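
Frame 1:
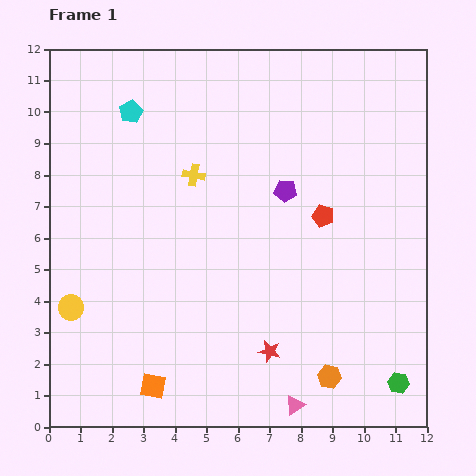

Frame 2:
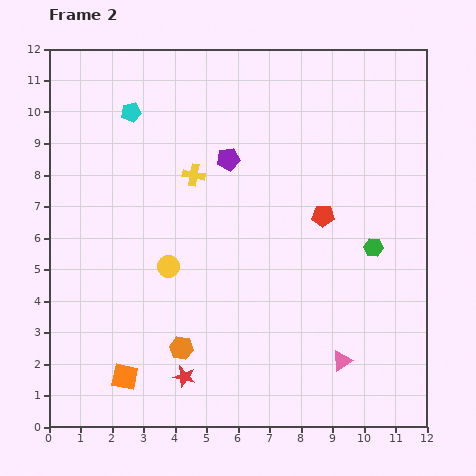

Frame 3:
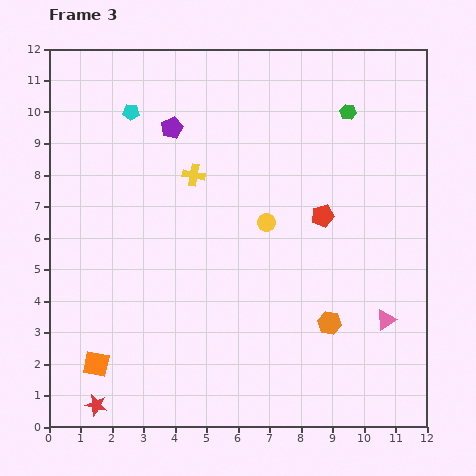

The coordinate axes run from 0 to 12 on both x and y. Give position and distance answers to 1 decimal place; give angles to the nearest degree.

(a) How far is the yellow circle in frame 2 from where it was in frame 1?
3.4

The yellow circle moved from (0.7, 3.8) to (3.8, 5.1), a distance of √(3.1² + 1.3²) ≈ 3.4.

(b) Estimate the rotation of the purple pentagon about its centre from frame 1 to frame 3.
31° counter-clockwise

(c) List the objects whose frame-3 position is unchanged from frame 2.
the yellow cross, the red pentagon, the cyan pentagon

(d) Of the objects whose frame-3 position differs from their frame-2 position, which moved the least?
the orange square

(moved 1.0)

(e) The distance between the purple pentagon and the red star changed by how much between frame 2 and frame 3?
+2.1

Distance in frame 2: 7.0. Distance in frame 3: 9.1.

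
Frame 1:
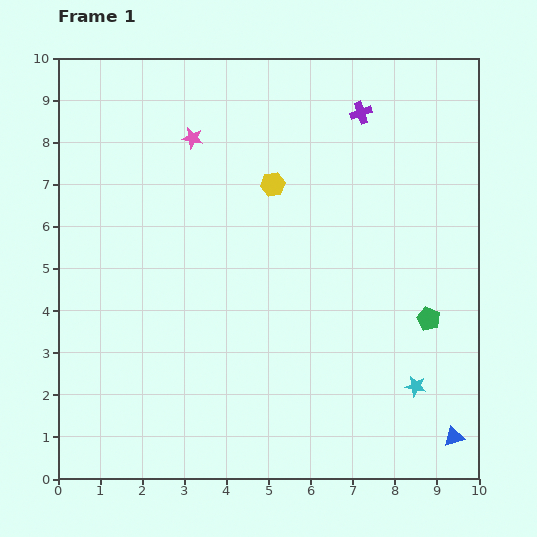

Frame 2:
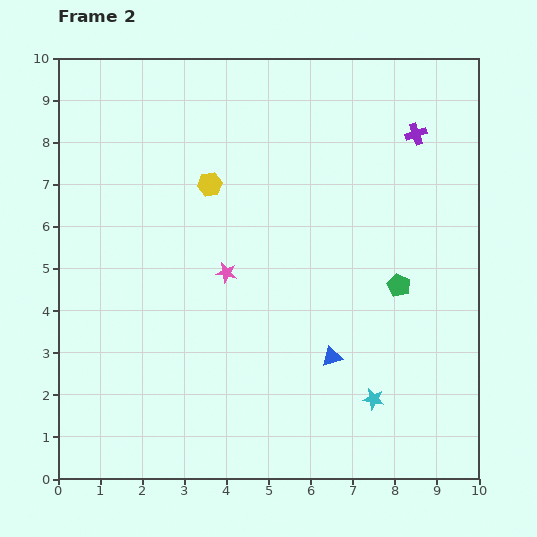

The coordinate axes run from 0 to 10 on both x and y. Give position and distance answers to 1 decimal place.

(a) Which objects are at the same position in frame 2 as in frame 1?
none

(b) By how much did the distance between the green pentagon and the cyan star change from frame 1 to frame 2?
+1.2

Distance in frame 1: 1.6. Distance in frame 2: 2.8.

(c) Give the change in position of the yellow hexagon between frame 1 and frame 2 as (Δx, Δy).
(-1.5, 0.0)

The yellow hexagon was at (5.1, 7.0) in frame 1 and (3.6, 7.0) in frame 2.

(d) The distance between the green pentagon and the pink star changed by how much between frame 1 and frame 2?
-3.0

Distance in frame 1: 7.1. Distance in frame 2: 4.1.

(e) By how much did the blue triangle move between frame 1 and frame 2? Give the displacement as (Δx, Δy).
(-2.9, 1.9)

The blue triangle was at (9.4, 1.0) in frame 1 and (6.5, 2.9) in frame 2.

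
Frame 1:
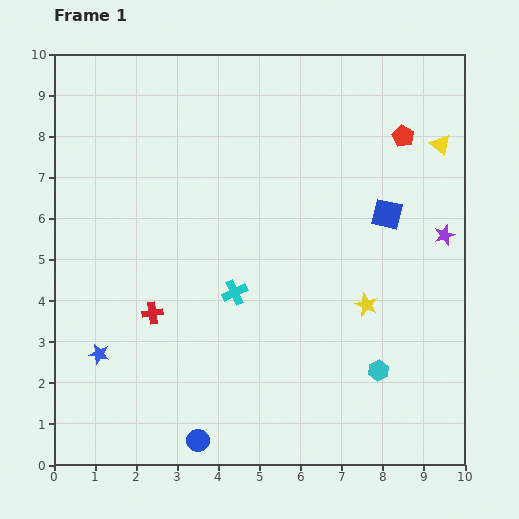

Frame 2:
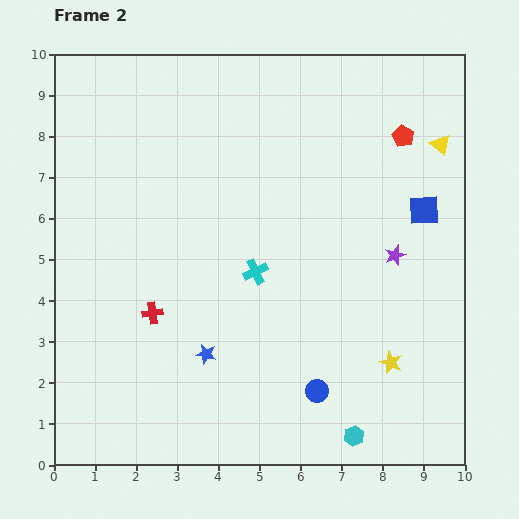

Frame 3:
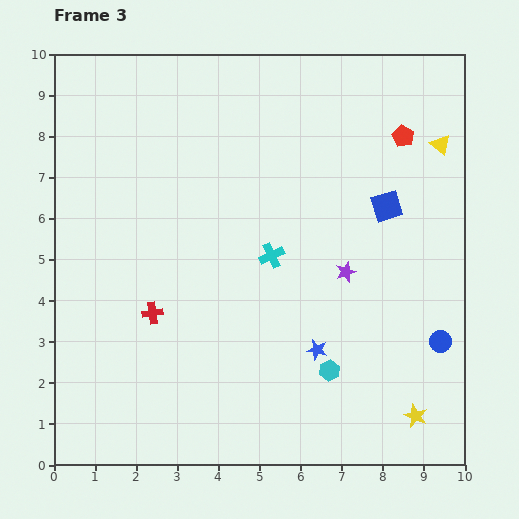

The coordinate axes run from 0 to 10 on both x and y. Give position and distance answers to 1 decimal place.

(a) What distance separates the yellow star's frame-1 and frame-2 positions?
1.5

The yellow star moved from (7.6, 3.9) to (8.2, 2.5), a distance of √(0.6² + 1.4²) ≈ 1.5.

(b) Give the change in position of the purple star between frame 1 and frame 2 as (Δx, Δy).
(-1.2, -0.5)

The purple star was at (9.5, 5.6) in frame 1 and (8.3, 5.1) in frame 2.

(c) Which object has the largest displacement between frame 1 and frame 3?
the blue circle

(moved 6.4; next 5.3)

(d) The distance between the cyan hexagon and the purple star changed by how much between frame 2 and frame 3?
-2.1

Distance in frame 2: 4.5. Distance in frame 3: 2.4.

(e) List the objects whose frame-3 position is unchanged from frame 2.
the red pentagon, the yellow triangle, the red cross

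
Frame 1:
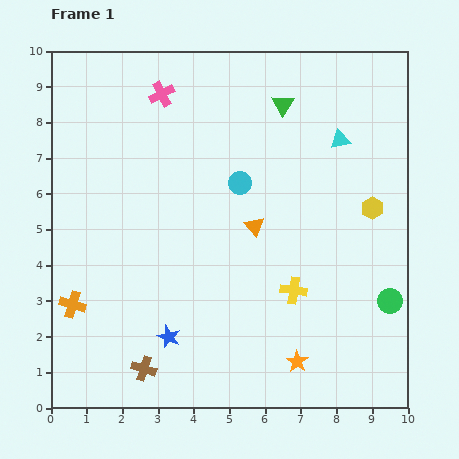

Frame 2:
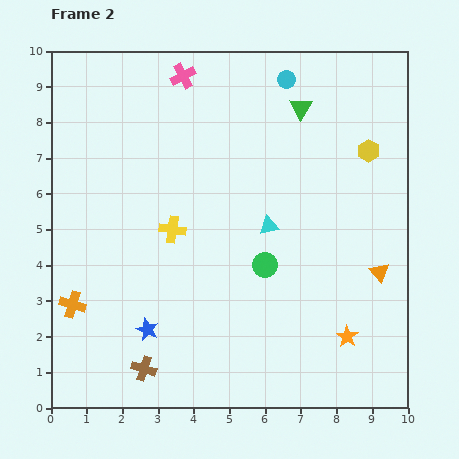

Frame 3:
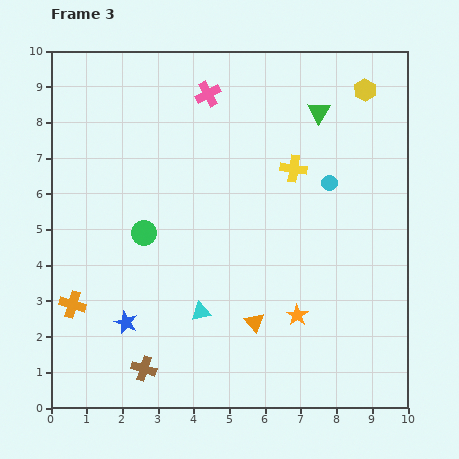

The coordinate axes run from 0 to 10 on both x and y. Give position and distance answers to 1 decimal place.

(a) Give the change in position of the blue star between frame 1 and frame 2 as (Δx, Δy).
(-0.6, 0.2)

The blue star was at (3.3, 2.0) in frame 1 and (2.7, 2.2) in frame 2.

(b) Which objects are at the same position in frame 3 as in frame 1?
the orange cross, the brown cross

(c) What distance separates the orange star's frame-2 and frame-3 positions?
1.5

The orange star moved from (8.3, 2.0) to (6.9, 2.6), a distance of √(1.4² + 0.6²) ≈ 1.5.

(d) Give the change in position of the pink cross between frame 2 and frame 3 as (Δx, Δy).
(0.7, -0.5)

The pink cross was at (3.7, 9.3) in frame 2 and (4.4, 8.8) in frame 3.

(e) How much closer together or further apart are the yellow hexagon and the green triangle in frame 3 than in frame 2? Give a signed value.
-0.8

Distance in frame 2: 2.2. Distance in frame 3: 1.4.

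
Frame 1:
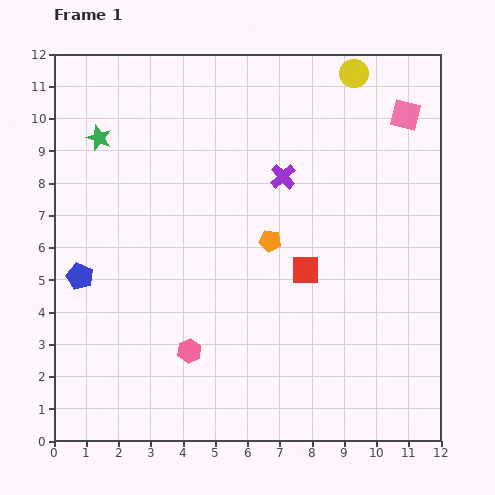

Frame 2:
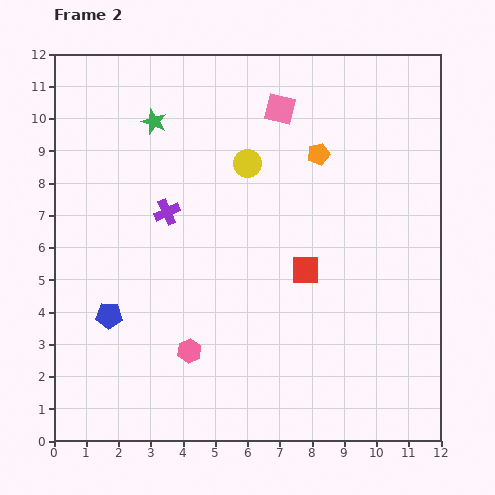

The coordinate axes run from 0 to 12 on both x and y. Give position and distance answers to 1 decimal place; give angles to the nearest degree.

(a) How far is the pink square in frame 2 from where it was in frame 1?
3.9

The pink square moved from (10.9, 10.1) to (7.0, 10.3), a distance of √(3.9² + 0.2²) ≈ 3.9.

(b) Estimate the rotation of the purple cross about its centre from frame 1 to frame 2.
18° clockwise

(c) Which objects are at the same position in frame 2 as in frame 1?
the pink hexagon, the red square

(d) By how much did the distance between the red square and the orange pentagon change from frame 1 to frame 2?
+2.2

Distance in frame 1: 1.4. Distance in frame 2: 3.6.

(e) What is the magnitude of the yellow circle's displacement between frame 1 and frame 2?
4.3

The yellow circle moved from (9.3, 11.4) to (6.0, 8.6), a distance of √(3.3² + 2.8²) ≈ 4.3.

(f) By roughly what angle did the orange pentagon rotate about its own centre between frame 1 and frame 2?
24° counter-clockwise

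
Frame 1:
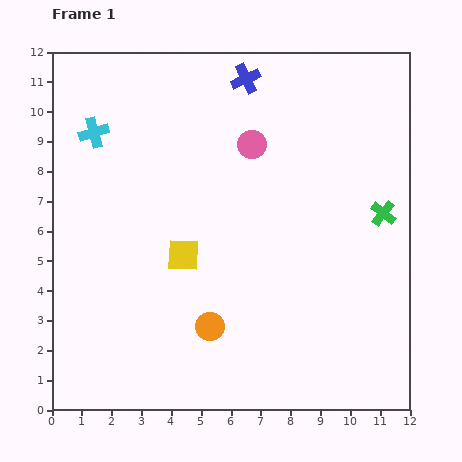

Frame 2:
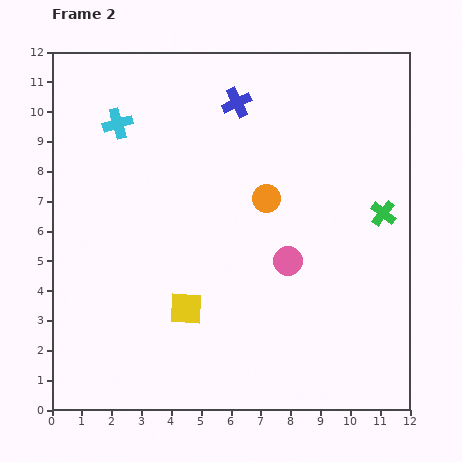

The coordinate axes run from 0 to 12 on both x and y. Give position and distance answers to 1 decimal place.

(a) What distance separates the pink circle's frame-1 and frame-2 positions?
4.1

The pink circle moved from (6.7, 8.9) to (7.9, 5.0), a distance of √(1.2² + 3.9²) ≈ 4.1.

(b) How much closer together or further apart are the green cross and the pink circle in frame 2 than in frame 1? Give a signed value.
-1.4

Distance in frame 1: 5.0. Distance in frame 2: 3.6.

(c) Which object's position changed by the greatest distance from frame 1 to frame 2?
the orange circle

(moved 4.7; next 4.1)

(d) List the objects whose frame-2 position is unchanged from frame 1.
the green cross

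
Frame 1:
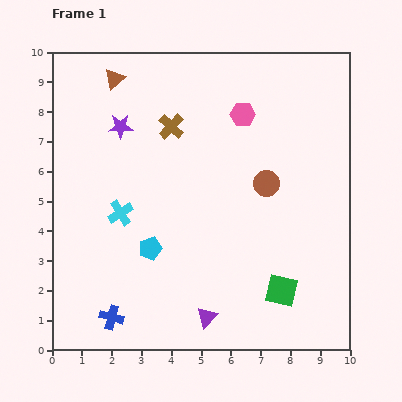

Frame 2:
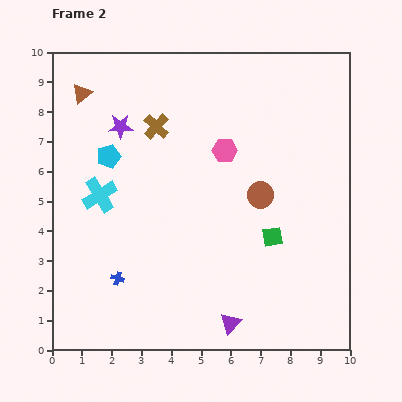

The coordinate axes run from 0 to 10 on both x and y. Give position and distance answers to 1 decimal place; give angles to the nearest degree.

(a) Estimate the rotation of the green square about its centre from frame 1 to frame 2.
20° counter-clockwise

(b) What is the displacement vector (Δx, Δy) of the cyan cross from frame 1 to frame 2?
(-0.7, 0.6)

The cyan cross was at (2.3, 4.6) in frame 1 and (1.6, 5.2) in frame 2.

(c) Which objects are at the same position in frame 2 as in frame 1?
the purple star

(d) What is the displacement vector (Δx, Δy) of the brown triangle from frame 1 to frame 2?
(-1.1, -0.5)

The brown triangle was at (2.1, 9.1) in frame 1 and (1.0, 8.6) in frame 2.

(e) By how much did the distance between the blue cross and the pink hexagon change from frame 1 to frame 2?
-2.5

Distance in frame 1: 8.1. Distance in frame 2: 5.6.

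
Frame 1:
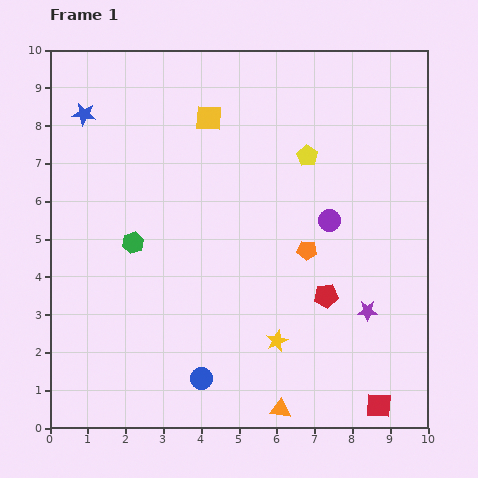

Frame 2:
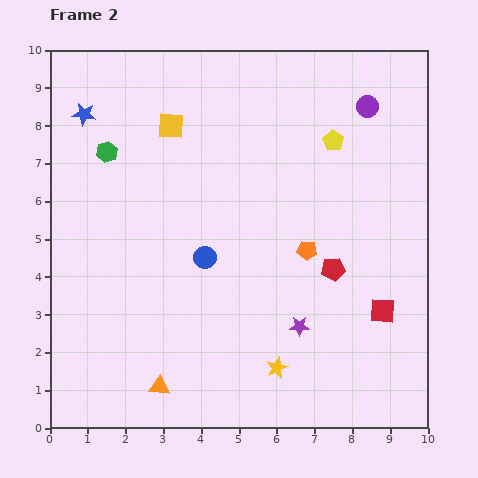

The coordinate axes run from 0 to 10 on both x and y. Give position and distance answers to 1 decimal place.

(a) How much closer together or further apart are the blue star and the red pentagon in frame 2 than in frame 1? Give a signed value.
-0.2

Distance in frame 1: 8.0. Distance in frame 2: 7.8.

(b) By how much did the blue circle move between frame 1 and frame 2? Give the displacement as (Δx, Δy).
(0.1, 3.2)

The blue circle was at (4.0, 1.3) in frame 1 and (4.1, 4.5) in frame 2.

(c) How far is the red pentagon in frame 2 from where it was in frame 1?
0.7

The red pentagon moved from (7.3, 3.5) to (7.5, 4.2), a distance of √(0.2² + 0.7²) ≈ 0.7.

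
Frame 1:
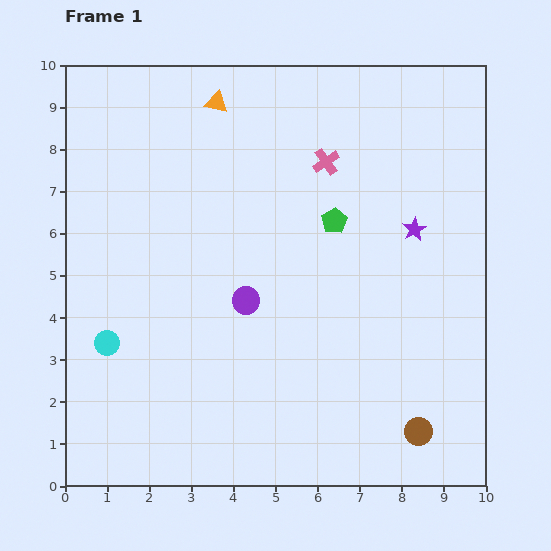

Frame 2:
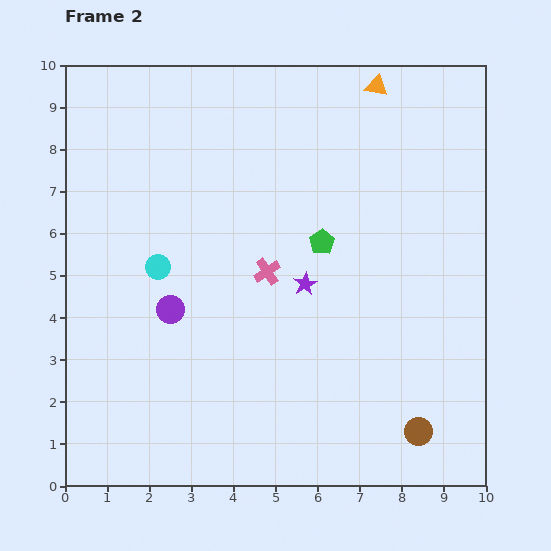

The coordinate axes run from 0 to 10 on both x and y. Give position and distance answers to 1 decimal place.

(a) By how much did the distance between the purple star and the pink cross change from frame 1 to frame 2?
-1.7

Distance in frame 1: 2.6. Distance in frame 2: 0.9.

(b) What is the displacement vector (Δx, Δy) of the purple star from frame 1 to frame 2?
(-2.6, -1.3)

The purple star was at (8.3, 6.1) in frame 1 and (5.7, 4.8) in frame 2.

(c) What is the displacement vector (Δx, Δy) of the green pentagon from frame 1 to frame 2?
(-0.3, -0.5)

The green pentagon was at (6.4, 6.3) in frame 1 and (6.1, 5.8) in frame 2.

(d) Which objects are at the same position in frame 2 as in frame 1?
the brown circle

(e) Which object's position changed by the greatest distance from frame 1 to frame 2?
the orange triangle

(moved 3.8; next 3.0)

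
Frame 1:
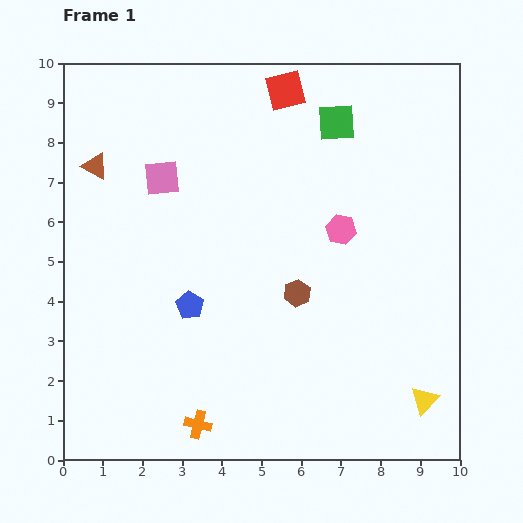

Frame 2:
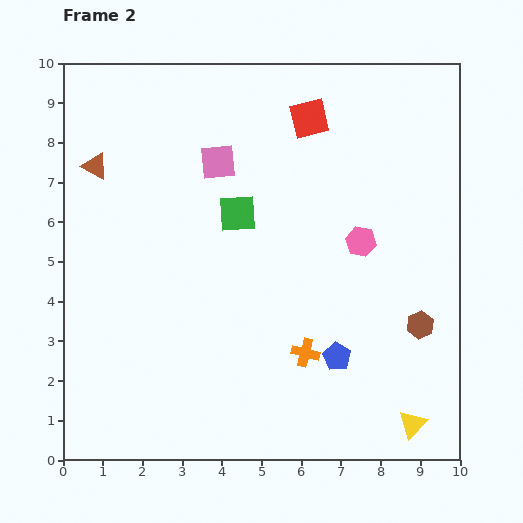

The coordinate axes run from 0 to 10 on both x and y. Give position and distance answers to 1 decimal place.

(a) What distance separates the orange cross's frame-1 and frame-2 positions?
3.2

The orange cross moved from (3.4, 0.9) to (6.1, 2.7), a distance of √(2.7² + 1.8²) ≈ 3.2.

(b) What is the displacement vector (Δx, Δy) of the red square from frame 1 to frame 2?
(0.6, -0.7)

The red square was at (5.6, 9.3) in frame 1 and (6.2, 8.6) in frame 2.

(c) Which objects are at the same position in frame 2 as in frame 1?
the brown triangle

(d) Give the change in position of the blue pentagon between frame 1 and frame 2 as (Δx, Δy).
(3.7, -1.3)

The blue pentagon was at (3.2, 3.9) in frame 1 and (6.9, 2.6) in frame 2.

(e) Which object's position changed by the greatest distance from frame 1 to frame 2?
the blue pentagon

(moved 3.9; next 3.4)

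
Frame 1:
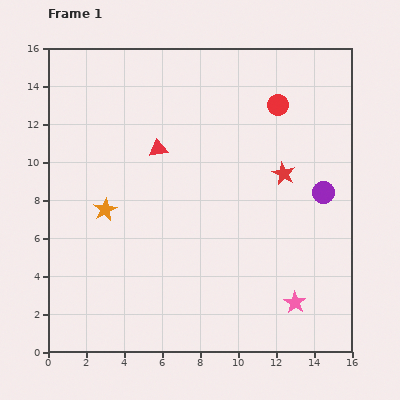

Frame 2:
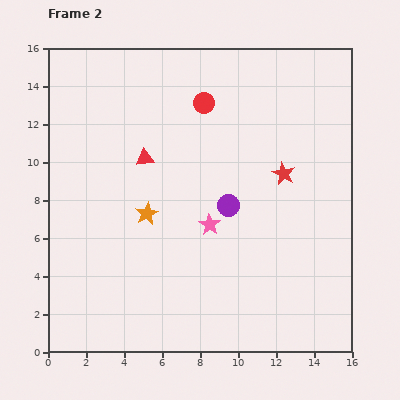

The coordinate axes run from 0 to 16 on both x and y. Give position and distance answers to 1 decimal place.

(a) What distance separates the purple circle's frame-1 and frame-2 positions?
5.0

The purple circle moved from (14.5, 8.4) to (9.5, 7.7), a distance of √(5.0² + 0.7²) ≈ 5.0.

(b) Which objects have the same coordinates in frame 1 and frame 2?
the red star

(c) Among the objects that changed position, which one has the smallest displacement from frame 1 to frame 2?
the red triangle

(moved 0.9)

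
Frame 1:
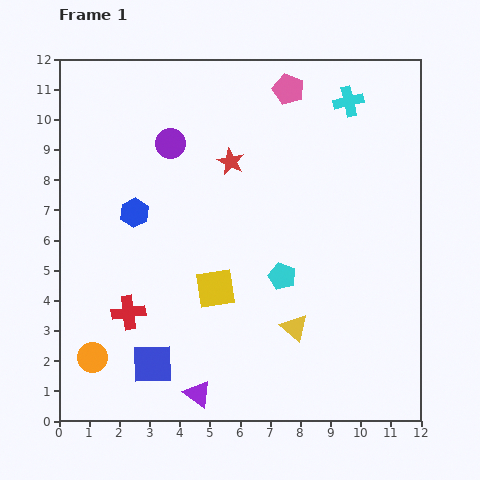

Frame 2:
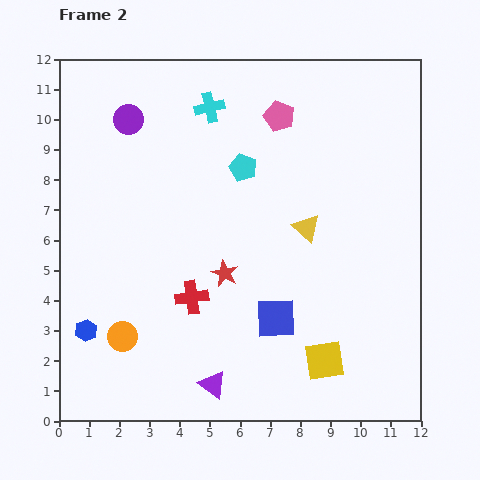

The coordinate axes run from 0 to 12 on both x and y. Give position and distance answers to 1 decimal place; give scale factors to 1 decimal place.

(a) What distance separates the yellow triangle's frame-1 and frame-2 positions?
3.3

The yellow triangle moved from (7.8, 3.1) to (8.2, 6.4), a distance of √(0.4² + 3.3²) ≈ 3.3.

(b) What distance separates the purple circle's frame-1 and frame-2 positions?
1.6

The purple circle moved from (3.7, 9.2) to (2.3, 10.0), a distance of √(1.4² + 0.8²) ≈ 1.6.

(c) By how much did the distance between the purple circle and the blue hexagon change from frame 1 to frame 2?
+4.5

Distance in frame 1: 2.6. Distance in frame 2: 7.1.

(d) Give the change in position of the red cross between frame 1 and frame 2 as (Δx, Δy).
(2.1, 0.5)

The red cross was at (2.3, 3.6) in frame 1 and (4.4, 4.1) in frame 2.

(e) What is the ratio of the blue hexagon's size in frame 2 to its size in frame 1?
0.8×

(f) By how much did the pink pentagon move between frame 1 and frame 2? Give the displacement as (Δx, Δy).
(-0.3, -0.9)

The pink pentagon was at (7.6, 11.0) in frame 1 and (7.3, 10.1) in frame 2.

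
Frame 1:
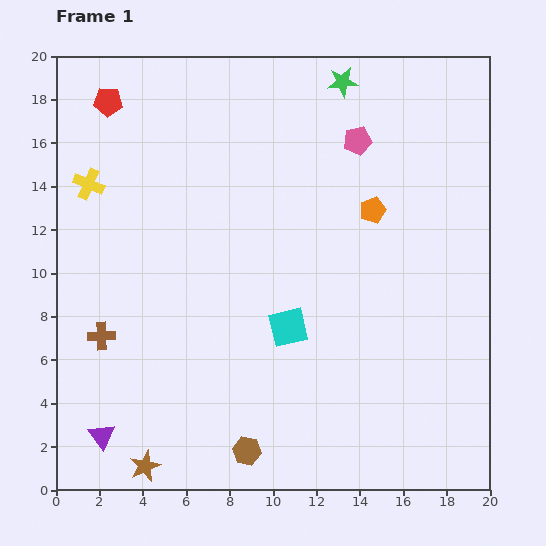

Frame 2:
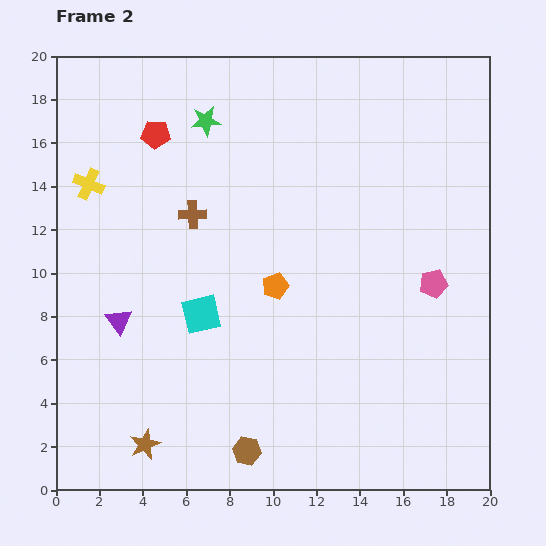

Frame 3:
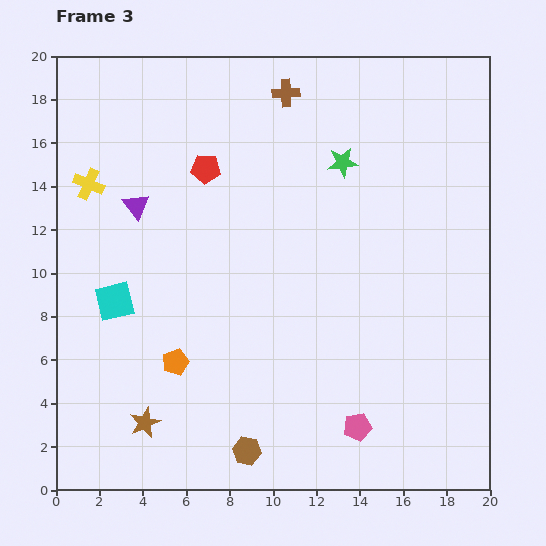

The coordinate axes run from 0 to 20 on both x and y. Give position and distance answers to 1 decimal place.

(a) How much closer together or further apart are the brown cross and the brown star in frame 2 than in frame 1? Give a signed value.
+4.5

Distance in frame 1: 6.3. Distance in frame 2: 10.8.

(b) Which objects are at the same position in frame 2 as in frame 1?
the yellow cross, the brown hexagon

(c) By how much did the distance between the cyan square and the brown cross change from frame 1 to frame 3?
+3.8

Distance in frame 1: 8.6. Distance in frame 3: 12.4.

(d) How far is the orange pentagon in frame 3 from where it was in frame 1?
11.5

The orange pentagon moved from (14.6, 12.9) to (5.5, 5.9), a distance of √(9.1² + 7.0²) ≈ 11.5.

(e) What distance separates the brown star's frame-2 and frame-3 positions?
1.0

The brown star moved from (4.1, 2.1) to (4.1, 3.1), a distance of √(0.0² + 1.0²) ≈ 1.0.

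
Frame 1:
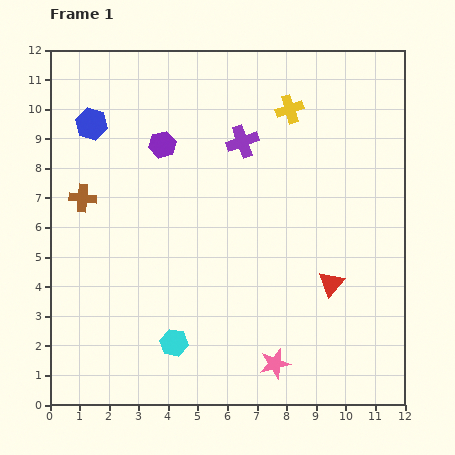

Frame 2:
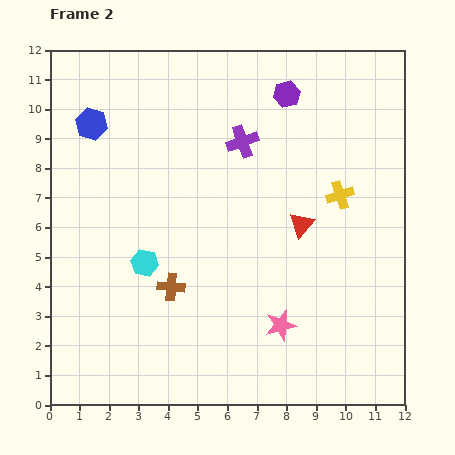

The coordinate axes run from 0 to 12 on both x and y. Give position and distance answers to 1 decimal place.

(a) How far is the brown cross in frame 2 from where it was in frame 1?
4.2

The brown cross moved from (1.1, 7.0) to (4.1, 4.0), a distance of √(3.0² + 3.0²) ≈ 4.2.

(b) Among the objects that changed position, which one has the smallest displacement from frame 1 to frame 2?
the pink star

(moved 1.3)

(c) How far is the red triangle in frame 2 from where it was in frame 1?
2.2

The red triangle moved from (9.5, 4.1) to (8.5, 6.1), a distance of √(1.0² + 2.0²) ≈ 2.2.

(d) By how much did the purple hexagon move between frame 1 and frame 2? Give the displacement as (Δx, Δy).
(4.2, 1.7)

The purple hexagon was at (3.8, 8.8) in frame 1 and (8.0, 10.5) in frame 2.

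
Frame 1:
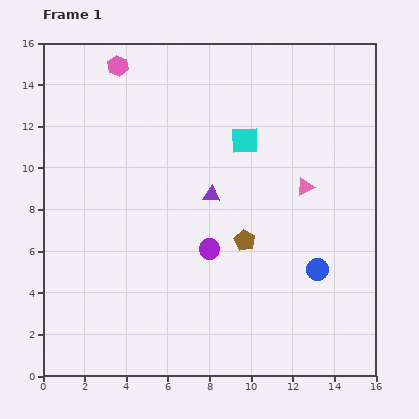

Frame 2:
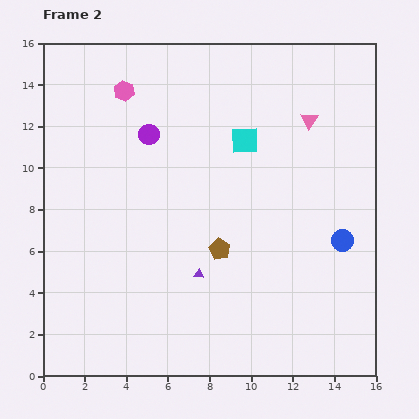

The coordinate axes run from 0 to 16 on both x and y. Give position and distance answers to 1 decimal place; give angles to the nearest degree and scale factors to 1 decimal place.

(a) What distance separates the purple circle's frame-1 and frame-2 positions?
6.2

The purple circle moved from (8.0, 6.1) to (5.1, 11.6), a distance of √(2.9² + 5.5²) ≈ 6.2.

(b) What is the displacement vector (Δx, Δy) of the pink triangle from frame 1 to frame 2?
(0.2, 3.2)

The pink triangle was at (12.6, 9.1) in frame 1 and (12.8, 12.3) in frame 2.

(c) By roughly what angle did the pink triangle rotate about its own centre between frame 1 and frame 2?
29° counter-clockwise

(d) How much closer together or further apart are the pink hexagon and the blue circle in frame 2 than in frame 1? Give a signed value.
-1.0

Distance in frame 1: 13.7. Distance in frame 2: 12.7.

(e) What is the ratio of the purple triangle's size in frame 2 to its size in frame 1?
0.6×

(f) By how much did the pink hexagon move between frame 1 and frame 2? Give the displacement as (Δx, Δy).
(0.3, -1.2)

The pink hexagon was at (3.6, 14.9) in frame 1 and (3.9, 13.7) in frame 2.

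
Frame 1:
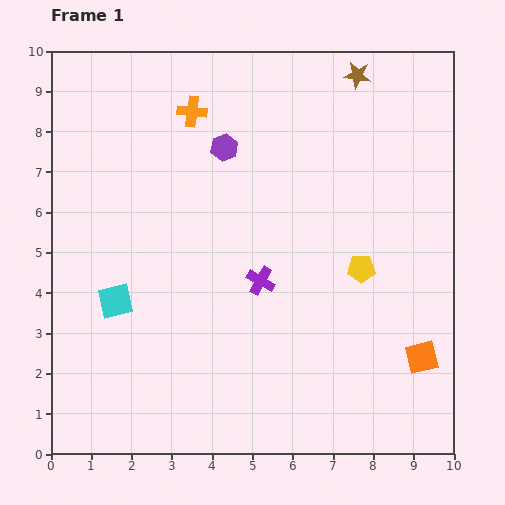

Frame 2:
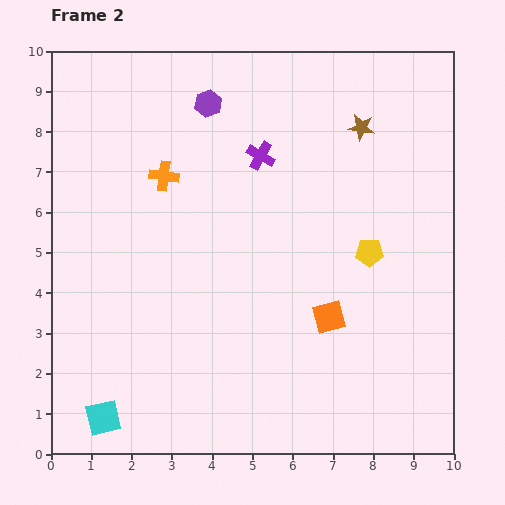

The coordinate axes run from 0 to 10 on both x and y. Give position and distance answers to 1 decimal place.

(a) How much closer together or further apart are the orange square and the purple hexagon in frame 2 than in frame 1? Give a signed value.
-1.0

Distance in frame 1: 7.1. Distance in frame 2: 6.1.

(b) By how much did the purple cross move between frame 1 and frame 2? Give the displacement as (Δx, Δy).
(0.0, 3.1)

The purple cross was at (5.2, 4.3) in frame 1 and (5.2, 7.4) in frame 2.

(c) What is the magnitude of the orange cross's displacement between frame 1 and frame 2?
1.7

The orange cross moved from (3.5, 8.5) to (2.8, 6.9), a distance of √(0.7² + 1.6²) ≈ 1.7.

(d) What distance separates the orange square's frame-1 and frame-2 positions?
2.5

The orange square moved from (9.2, 2.4) to (6.9, 3.4), a distance of √(2.3² + 1.0²) ≈ 2.5.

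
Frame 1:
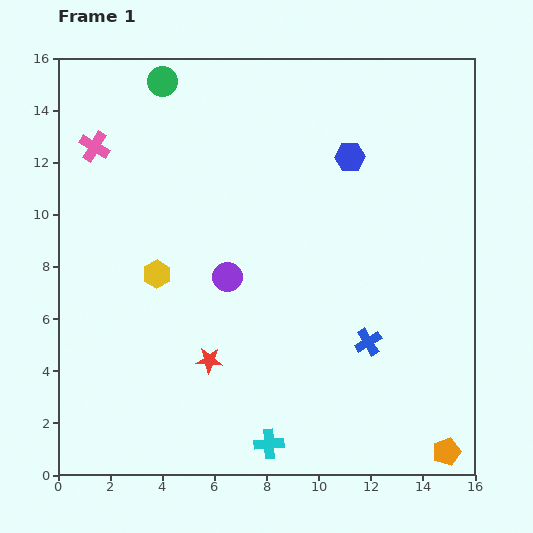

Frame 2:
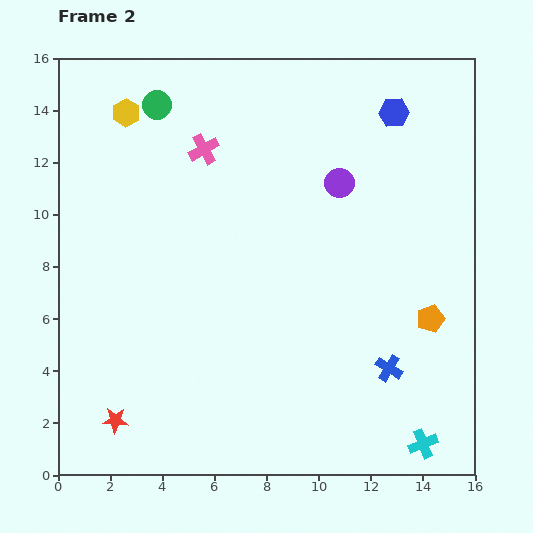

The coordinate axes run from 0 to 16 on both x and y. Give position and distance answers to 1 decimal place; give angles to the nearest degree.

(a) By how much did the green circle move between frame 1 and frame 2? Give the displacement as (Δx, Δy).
(-0.2, -0.9)

The green circle was at (4.0, 15.1) in frame 1 and (3.8, 14.2) in frame 2.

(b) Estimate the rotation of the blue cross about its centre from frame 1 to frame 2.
27° counter-clockwise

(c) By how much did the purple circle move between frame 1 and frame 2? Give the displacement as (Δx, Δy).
(4.3, 3.6)

The purple circle was at (6.5, 7.6) in frame 1 and (10.8, 11.2) in frame 2.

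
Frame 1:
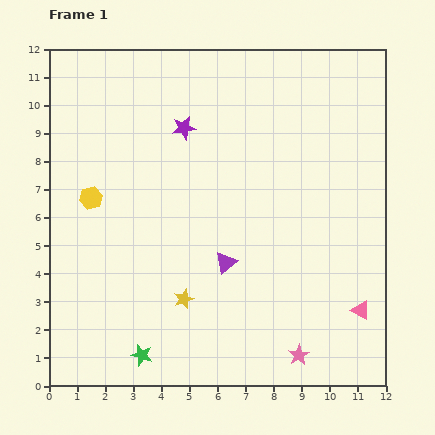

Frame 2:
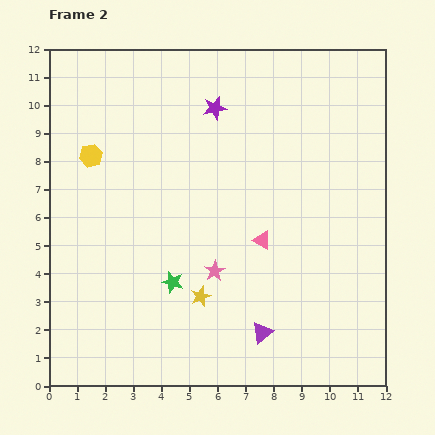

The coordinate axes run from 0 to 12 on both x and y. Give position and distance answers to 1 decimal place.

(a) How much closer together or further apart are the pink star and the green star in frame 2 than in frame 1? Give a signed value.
-4.0

Distance in frame 1: 5.6. Distance in frame 2: 1.6.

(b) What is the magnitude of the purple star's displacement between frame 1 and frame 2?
1.3

The purple star moved from (4.8, 9.2) to (5.9, 9.9), a distance of √(1.1² + 0.7²) ≈ 1.3.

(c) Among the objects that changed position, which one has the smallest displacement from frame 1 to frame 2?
the yellow star

(moved 0.6)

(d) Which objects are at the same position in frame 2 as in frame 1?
none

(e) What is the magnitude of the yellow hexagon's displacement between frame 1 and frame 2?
1.5

The yellow hexagon moved from (1.5, 6.7) to (1.5, 8.2), a distance of √(0.0² + 1.5²) ≈ 1.5.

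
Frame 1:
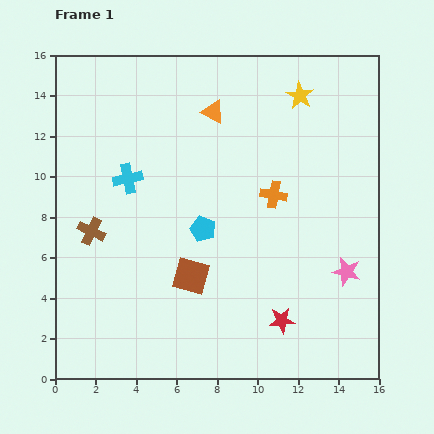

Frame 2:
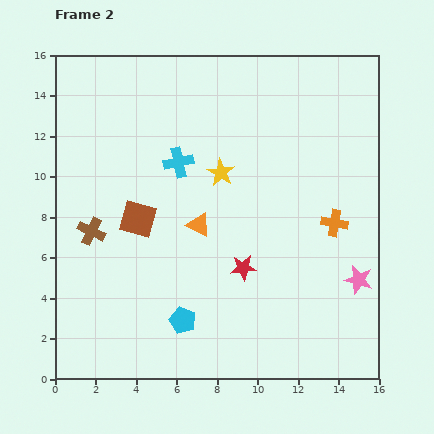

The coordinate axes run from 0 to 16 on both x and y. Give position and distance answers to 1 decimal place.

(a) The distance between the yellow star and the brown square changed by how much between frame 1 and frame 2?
-5.7

Distance in frame 1: 10.4. Distance in frame 2: 4.7.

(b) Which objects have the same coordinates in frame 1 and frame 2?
the brown cross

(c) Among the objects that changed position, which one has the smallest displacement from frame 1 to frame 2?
the pink star

(moved 0.7)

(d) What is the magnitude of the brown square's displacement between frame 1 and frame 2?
3.8

The brown square moved from (6.7, 5.1) to (4.1, 7.9), a distance of √(2.6² + 2.8²) ≈ 3.8.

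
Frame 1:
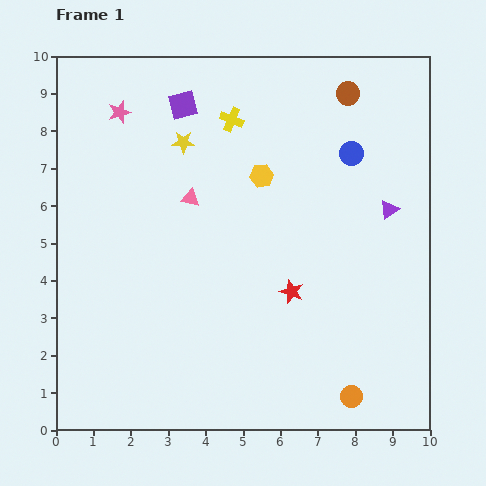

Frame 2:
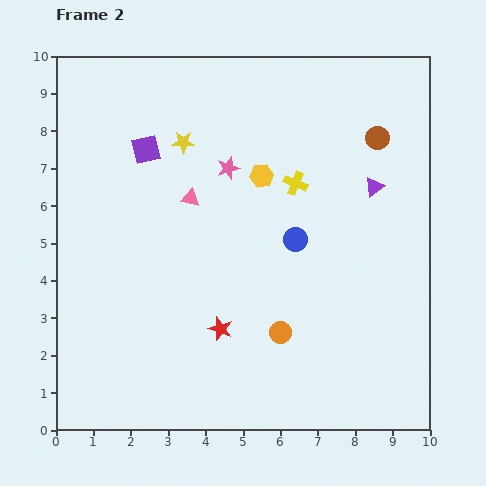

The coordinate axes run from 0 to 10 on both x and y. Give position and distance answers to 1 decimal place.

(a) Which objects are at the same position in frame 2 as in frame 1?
the yellow star, the yellow hexagon, the pink triangle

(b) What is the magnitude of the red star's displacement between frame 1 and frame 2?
2.1

The red star moved from (6.3, 3.7) to (4.4, 2.7), a distance of √(1.9² + 1.0²) ≈ 2.1.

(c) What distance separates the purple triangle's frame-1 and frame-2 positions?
0.7

The purple triangle moved from (8.9, 5.9) to (8.5, 6.5), a distance of √(0.4² + 0.6²) ≈ 0.7.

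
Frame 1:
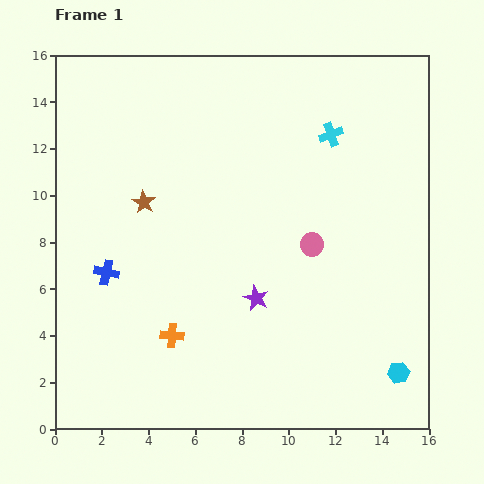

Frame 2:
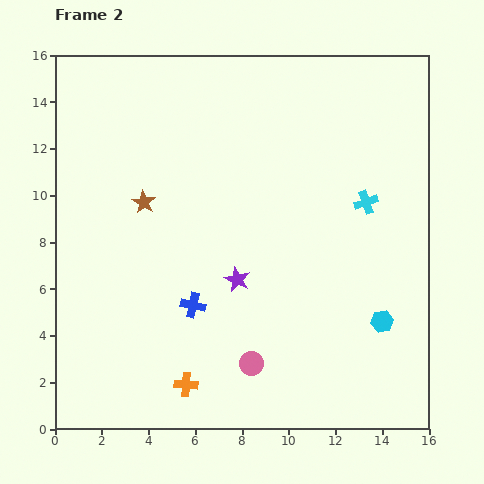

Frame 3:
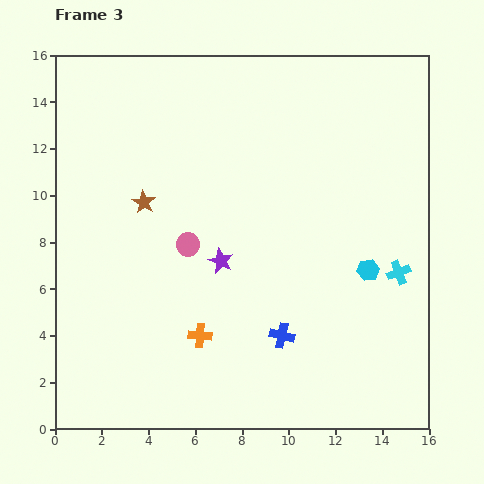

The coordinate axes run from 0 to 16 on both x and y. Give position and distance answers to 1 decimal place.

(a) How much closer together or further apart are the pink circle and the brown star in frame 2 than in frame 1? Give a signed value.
+0.9

Distance in frame 1: 7.4. Distance in frame 2: 8.3.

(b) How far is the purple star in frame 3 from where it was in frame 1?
2.2

The purple star moved from (8.6, 5.6) to (7.1, 7.2), a distance of √(1.5² + 1.6²) ≈ 2.2.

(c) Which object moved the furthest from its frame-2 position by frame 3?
the pink circle

(moved 5.8; next 4.0)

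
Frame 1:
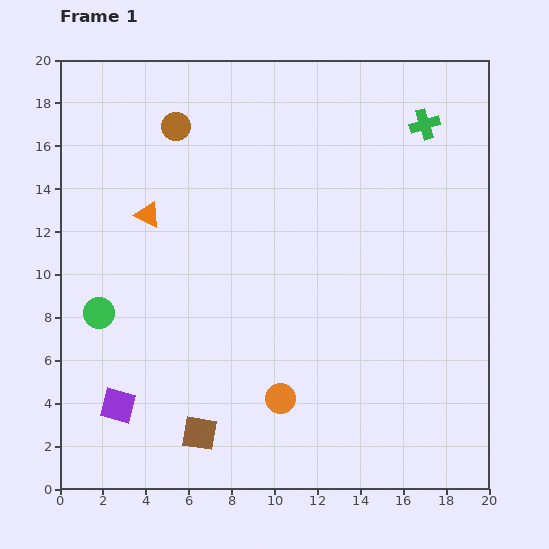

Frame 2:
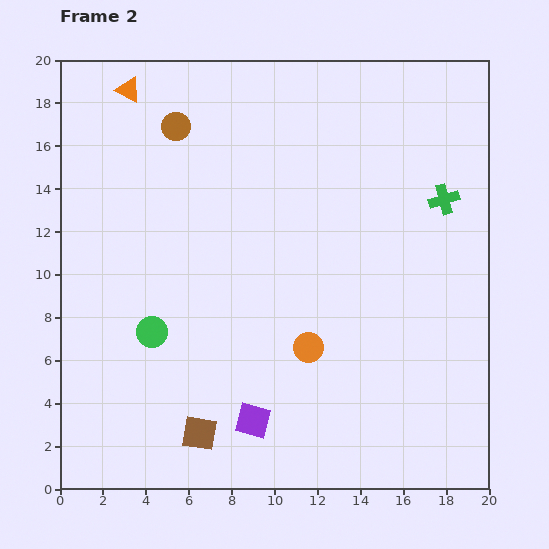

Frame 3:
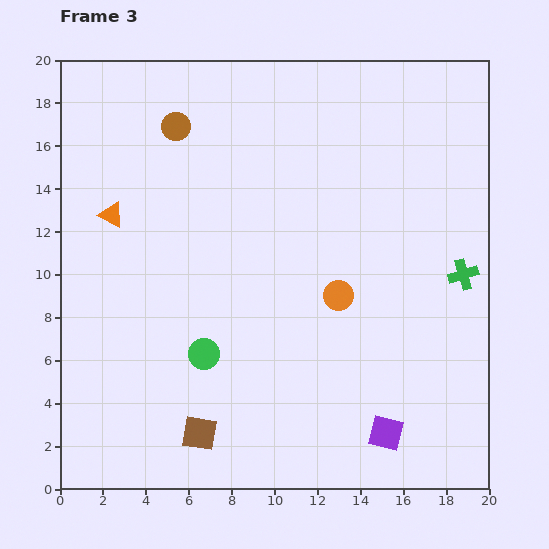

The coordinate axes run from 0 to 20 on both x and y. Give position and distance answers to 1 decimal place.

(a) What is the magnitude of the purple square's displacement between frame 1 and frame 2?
6.3

The purple square moved from (2.7, 3.9) to (9.0, 3.2), a distance of √(6.3² + 0.7²) ≈ 6.3.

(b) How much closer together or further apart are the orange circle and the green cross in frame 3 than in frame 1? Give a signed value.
-8.5

Distance in frame 1: 14.4. Distance in frame 3: 5.9.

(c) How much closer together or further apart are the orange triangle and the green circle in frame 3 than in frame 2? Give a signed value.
-3.6

Distance in frame 2: 11.4. Distance in frame 3: 7.8.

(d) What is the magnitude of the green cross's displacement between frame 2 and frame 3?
3.6

The green cross moved from (17.9, 13.5) to (18.8, 10.0), a distance of √(0.9² + 3.5²) ≈ 3.6.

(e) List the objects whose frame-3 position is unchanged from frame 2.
the brown square, the brown circle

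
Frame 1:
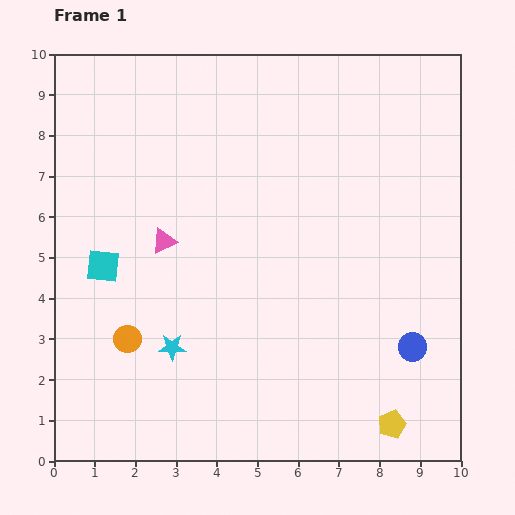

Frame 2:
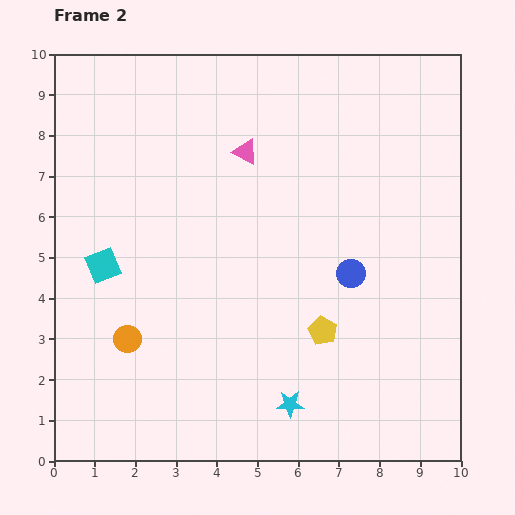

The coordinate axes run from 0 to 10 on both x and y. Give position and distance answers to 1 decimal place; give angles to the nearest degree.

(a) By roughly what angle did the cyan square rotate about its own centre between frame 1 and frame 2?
28° counter-clockwise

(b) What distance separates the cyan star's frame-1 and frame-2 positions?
3.2

The cyan star moved from (2.9, 2.8) to (5.8, 1.4), a distance of √(2.9² + 1.4²) ≈ 3.2.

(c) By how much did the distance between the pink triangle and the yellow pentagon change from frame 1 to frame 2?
-2.4

Distance in frame 1: 7.2. Distance in frame 2: 4.8.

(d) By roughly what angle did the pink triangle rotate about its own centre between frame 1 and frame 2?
54° clockwise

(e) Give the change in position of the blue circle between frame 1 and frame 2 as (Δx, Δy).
(-1.5, 1.8)

The blue circle was at (8.8, 2.8) in frame 1 and (7.3, 4.6) in frame 2.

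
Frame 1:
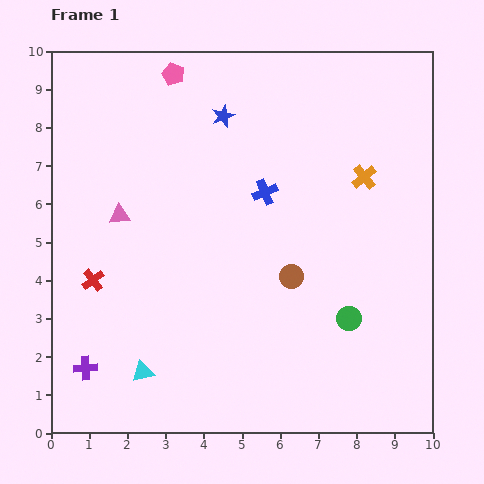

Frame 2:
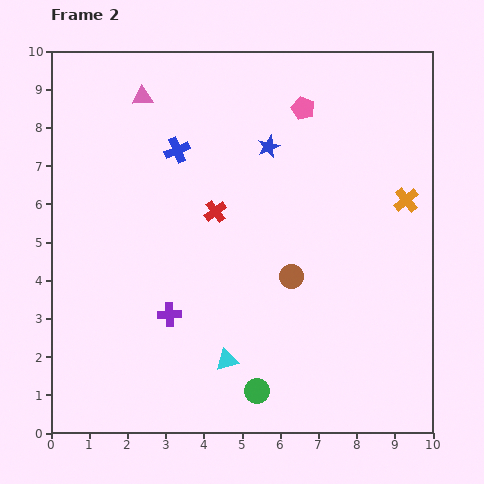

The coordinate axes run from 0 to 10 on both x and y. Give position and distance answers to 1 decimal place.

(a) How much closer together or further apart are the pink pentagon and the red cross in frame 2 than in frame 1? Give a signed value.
-2.3

Distance in frame 1: 5.8. Distance in frame 2: 3.5.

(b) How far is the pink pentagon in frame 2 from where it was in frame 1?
3.5

The pink pentagon moved from (3.2, 9.4) to (6.6, 8.5), a distance of √(3.4² + 0.9²) ≈ 3.5.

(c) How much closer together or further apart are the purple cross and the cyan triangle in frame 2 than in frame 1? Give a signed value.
+0.4

Distance in frame 1: 1.5. Distance in frame 2: 1.9.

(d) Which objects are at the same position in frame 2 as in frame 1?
the brown circle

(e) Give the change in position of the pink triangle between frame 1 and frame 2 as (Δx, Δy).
(0.6, 3.1)

The pink triangle was at (1.8, 5.7) in frame 1 and (2.4, 8.8) in frame 2.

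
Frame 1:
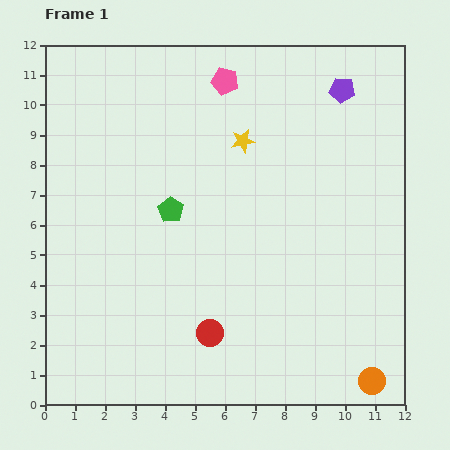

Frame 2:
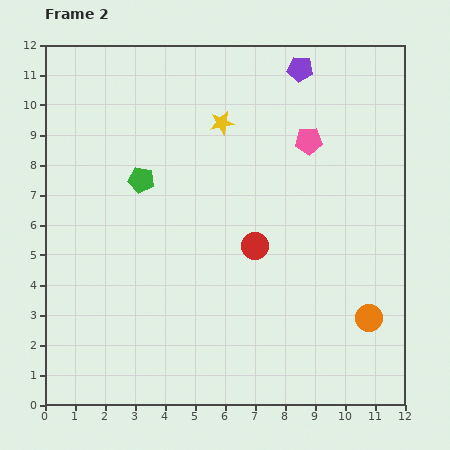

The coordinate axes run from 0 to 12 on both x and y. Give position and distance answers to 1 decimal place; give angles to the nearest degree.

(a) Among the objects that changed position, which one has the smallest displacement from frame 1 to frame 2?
the yellow star

(moved 0.9)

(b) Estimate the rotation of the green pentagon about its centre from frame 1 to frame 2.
21° counter-clockwise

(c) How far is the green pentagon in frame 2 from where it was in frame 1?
1.4

The green pentagon moved from (4.2, 6.5) to (3.2, 7.5), a distance of √(1.0² + 1.0²) ≈ 1.4.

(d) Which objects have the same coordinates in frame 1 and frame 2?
none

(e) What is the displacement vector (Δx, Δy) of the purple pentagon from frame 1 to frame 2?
(-1.4, 0.7)

The purple pentagon was at (9.9, 10.5) in frame 1 and (8.5, 11.2) in frame 2.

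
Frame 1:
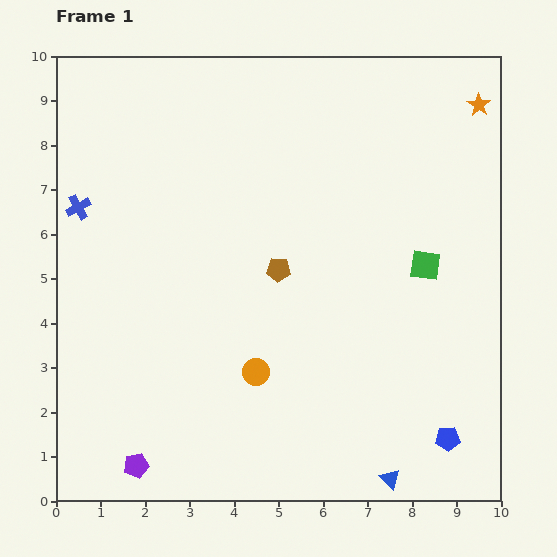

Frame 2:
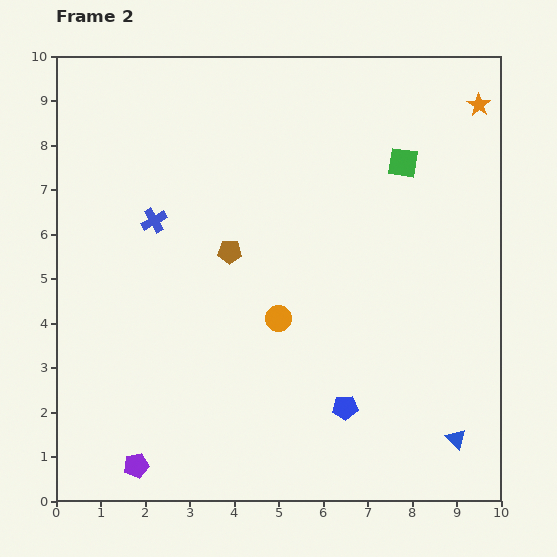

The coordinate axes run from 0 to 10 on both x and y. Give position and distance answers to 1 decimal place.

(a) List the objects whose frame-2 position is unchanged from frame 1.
the purple pentagon, the orange star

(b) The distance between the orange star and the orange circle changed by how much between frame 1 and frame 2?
-1.2

Distance in frame 1: 7.8. Distance in frame 2: 6.6.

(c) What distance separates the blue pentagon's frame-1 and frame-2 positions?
2.4

The blue pentagon moved from (8.8, 1.4) to (6.5, 2.1), a distance of √(2.3² + 0.7²) ≈ 2.4.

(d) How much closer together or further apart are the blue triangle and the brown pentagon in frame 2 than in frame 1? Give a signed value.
+1.3

Distance in frame 1: 5.3. Distance in frame 2: 6.6.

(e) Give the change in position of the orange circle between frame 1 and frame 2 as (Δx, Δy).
(0.5, 1.2)

The orange circle was at (4.5, 2.9) in frame 1 and (5.0, 4.1) in frame 2.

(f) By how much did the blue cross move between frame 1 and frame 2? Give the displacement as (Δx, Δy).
(1.7, -0.3)

The blue cross was at (0.5, 6.6) in frame 1 and (2.2, 6.3) in frame 2.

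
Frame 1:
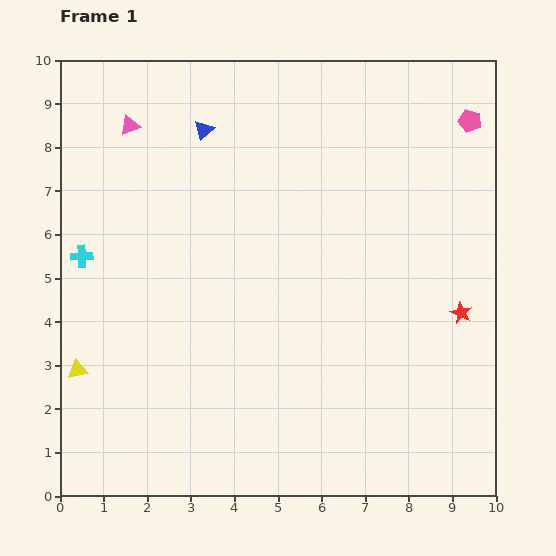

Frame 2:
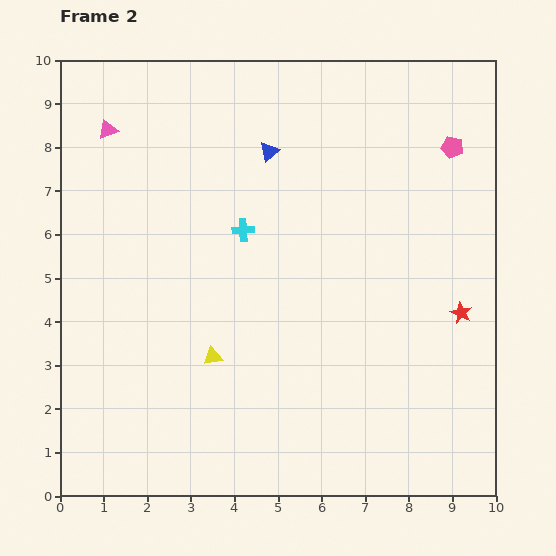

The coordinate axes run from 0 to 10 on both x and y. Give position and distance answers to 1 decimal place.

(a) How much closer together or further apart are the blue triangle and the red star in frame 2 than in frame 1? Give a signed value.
-1.5

Distance in frame 1: 7.2. Distance in frame 2: 5.7.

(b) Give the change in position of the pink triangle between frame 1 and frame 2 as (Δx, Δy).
(-0.5, -0.1)

The pink triangle was at (1.6, 8.5) in frame 1 and (1.1, 8.4) in frame 2.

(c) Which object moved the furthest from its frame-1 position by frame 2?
the cyan cross

(moved 3.7; next 3.1)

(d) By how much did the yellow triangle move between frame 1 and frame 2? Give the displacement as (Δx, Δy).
(3.1, 0.3)

The yellow triangle was at (0.4, 2.9) in frame 1 and (3.5, 3.2) in frame 2.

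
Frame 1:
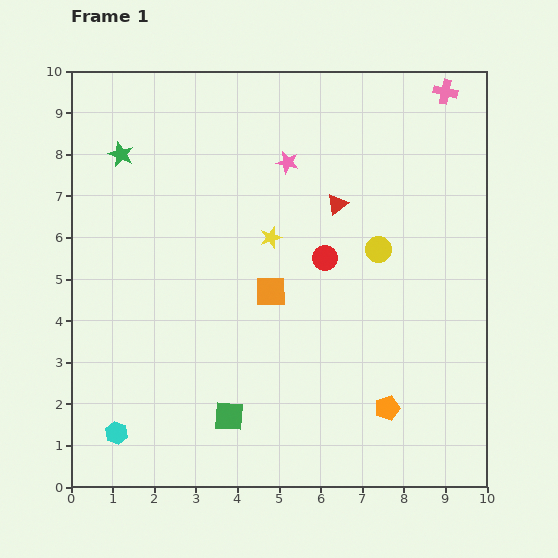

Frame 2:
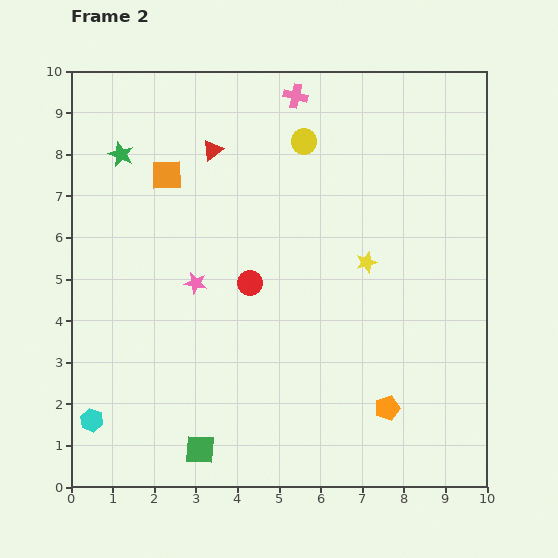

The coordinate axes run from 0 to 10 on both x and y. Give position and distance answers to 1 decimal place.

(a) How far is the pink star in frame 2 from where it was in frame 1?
3.6

The pink star moved from (5.2, 7.8) to (3.0, 4.9), a distance of √(2.2² + 2.9²) ≈ 3.6.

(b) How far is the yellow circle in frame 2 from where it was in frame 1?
3.2

The yellow circle moved from (7.4, 5.7) to (5.6, 8.3), a distance of √(1.8² + 2.6²) ≈ 3.2.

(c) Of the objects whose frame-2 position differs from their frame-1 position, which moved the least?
the cyan hexagon

(moved 0.7)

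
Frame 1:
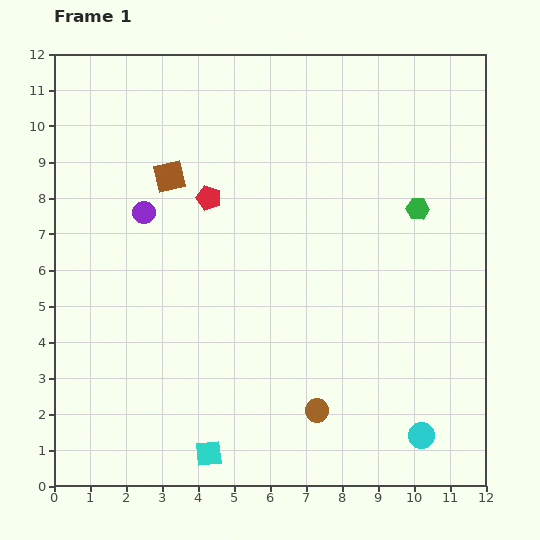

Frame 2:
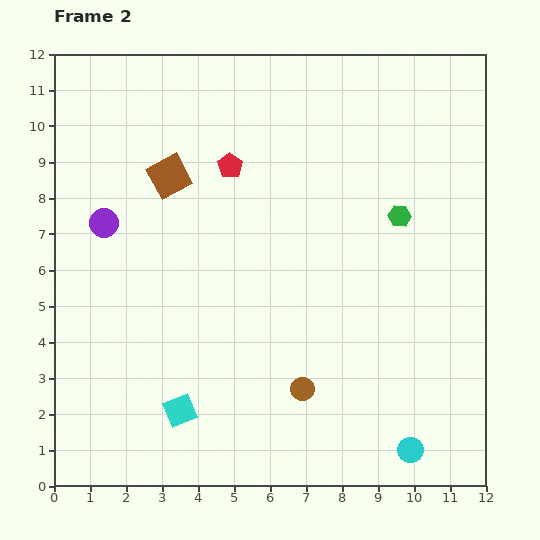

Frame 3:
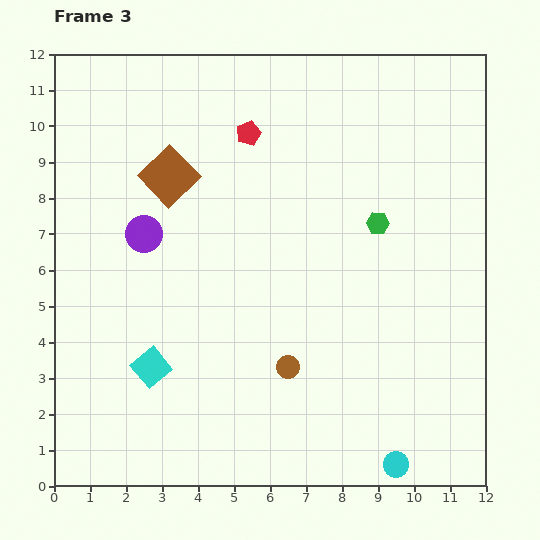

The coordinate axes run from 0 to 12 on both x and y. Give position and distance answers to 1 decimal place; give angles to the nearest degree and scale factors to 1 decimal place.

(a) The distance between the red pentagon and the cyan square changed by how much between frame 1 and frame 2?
-0.2

Distance in frame 1: 7.1. Distance in frame 2: 6.9.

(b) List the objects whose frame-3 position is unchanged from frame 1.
the brown square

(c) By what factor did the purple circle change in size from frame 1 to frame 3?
1.6×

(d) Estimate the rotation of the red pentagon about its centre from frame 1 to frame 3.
31° clockwise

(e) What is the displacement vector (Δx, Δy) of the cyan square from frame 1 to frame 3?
(-1.6, 2.4)

The cyan square was at (4.3, 0.9) in frame 1 and (2.7, 3.3) in frame 3.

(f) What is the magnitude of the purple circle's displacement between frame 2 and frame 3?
1.1

The purple circle moved from (1.4, 7.3) to (2.5, 7.0), a distance of √(1.1² + 0.3²) ≈ 1.1.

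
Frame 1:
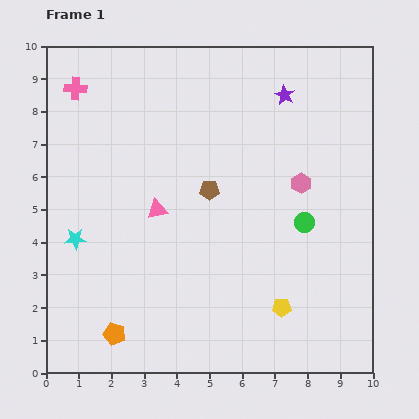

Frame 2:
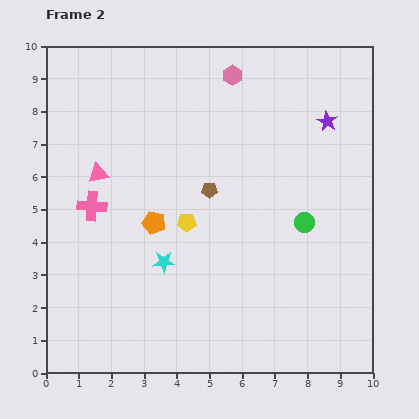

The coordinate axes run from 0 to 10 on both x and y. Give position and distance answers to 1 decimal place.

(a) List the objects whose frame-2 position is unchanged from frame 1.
the brown pentagon, the green circle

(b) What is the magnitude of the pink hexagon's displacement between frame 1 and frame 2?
3.9

The pink hexagon moved from (7.8, 5.8) to (5.7, 9.1), a distance of √(2.1² + 3.3²) ≈ 3.9.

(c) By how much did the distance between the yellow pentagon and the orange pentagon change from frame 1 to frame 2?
-4.2

Distance in frame 1: 5.2. Distance in frame 2: 1.0.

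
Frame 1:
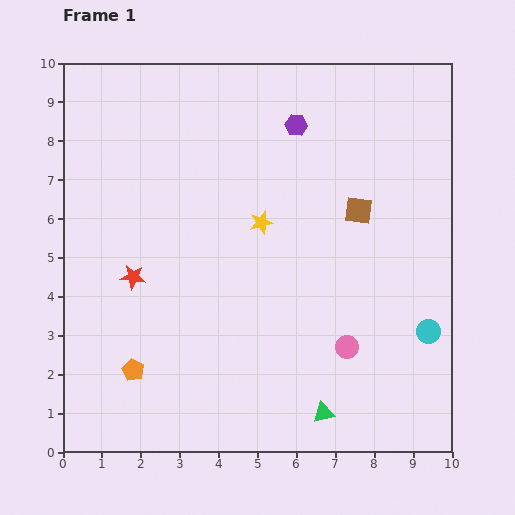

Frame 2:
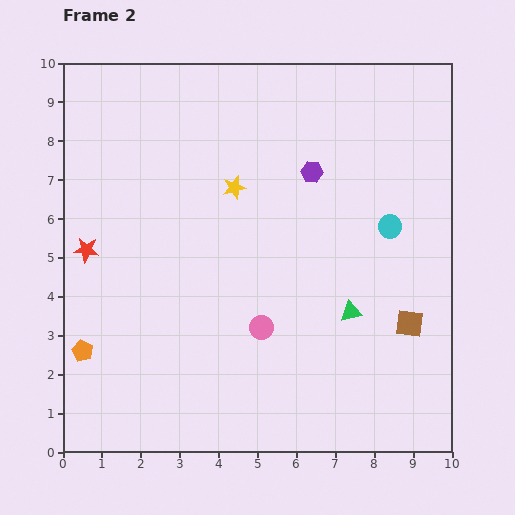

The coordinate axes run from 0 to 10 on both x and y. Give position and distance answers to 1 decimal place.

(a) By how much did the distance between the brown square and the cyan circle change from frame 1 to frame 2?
-1.1

Distance in frame 1: 3.6. Distance in frame 2: 2.5.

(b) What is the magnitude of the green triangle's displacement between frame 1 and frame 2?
2.7

The green triangle moved from (6.7, 1.0) to (7.4, 3.6), a distance of √(0.7² + 2.6²) ≈ 2.7.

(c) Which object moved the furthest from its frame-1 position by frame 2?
the brown square

(moved 3.2; next 2.9)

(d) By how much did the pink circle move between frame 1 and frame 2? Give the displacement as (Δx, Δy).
(-2.2, 0.5)

The pink circle was at (7.3, 2.7) in frame 1 and (5.1, 3.2) in frame 2.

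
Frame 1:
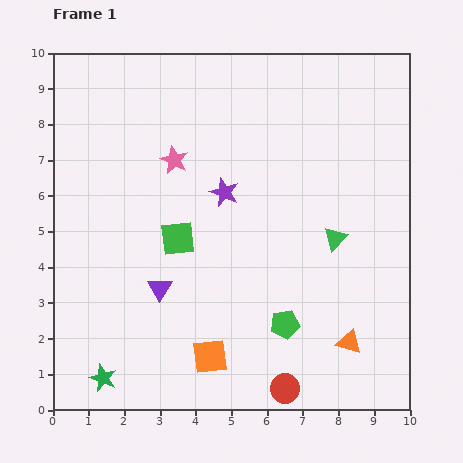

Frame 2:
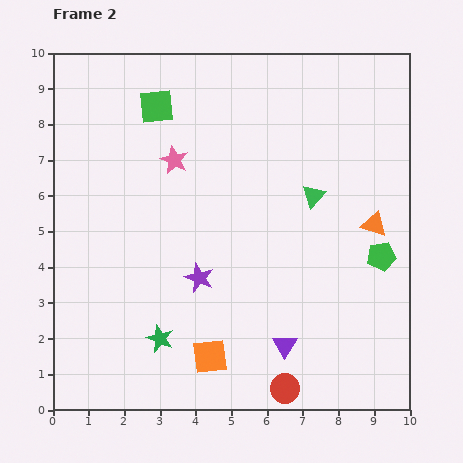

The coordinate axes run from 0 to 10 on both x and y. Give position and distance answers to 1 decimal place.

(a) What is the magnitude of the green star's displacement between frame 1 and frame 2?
1.9

The green star moved from (1.4, 0.9) to (3.0, 2.0), a distance of √(1.6² + 1.1²) ≈ 1.9.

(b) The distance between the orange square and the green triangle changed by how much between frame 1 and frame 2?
+0.6

Distance in frame 1: 4.8. Distance in frame 2: 5.4.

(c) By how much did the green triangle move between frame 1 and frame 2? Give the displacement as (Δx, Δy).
(-0.6, 1.2)

The green triangle was at (7.9, 4.8) in frame 1 and (7.3, 6.0) in frame 2.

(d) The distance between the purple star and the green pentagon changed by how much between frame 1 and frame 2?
+1.0

Distance in frame 1: 4.1. Distance in frame 2: 5.1.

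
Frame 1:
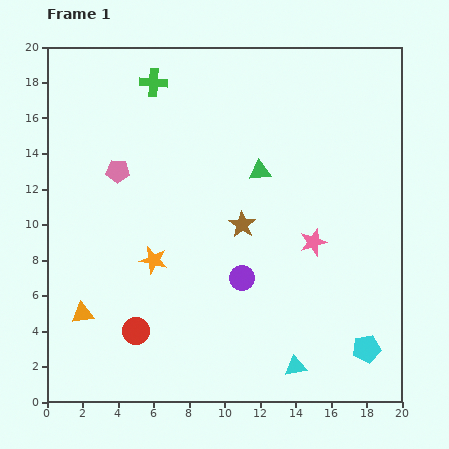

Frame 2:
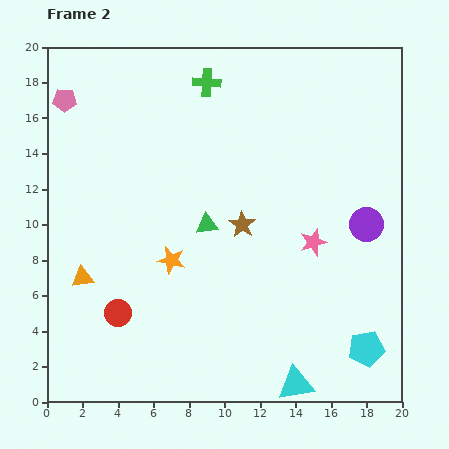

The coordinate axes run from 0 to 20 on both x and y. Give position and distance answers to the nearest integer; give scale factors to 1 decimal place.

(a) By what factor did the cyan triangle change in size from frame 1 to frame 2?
1.7×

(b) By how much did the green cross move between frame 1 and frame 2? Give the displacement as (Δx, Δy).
(3, 0)

The green cross was at (6, 18) in frame 1 and (9, 18) in frame 2.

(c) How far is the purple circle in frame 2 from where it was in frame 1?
8

The purple circle moved from (11, 7) to (18, 10), a distance of √(7² + 3²) ≈ 8.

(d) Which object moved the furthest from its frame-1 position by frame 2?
the purple circle

(moved 8; next 5)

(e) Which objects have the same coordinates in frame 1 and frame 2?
the pink star, the cyan pentagon, the brown star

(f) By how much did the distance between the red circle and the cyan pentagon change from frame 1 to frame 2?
+1

Distance in frame 1: 13. Distance in frame 2: 14.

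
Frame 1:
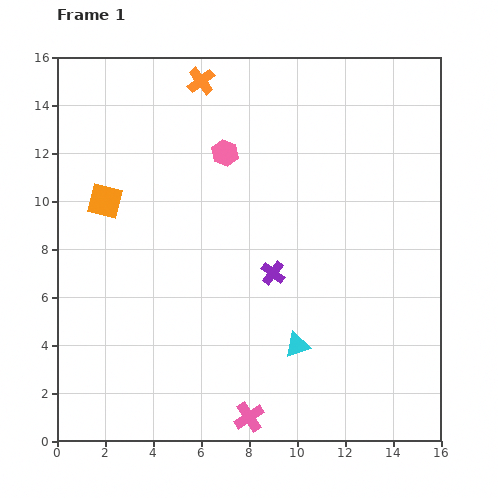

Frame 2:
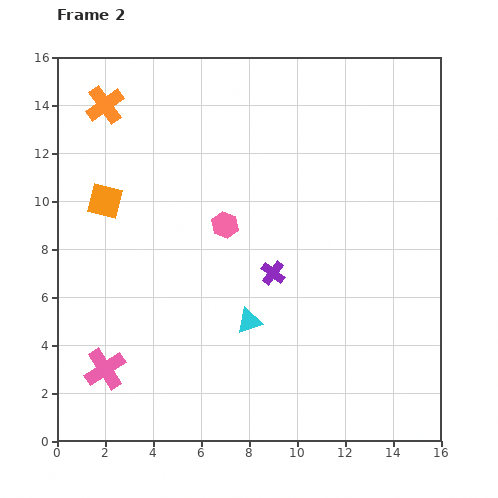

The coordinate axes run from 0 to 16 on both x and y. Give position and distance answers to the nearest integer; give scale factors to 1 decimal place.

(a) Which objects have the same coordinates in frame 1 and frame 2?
the purple cross, the orange square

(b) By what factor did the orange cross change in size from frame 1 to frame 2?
1.4×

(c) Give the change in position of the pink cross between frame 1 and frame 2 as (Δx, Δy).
(-6, 2)

The pink cross was at (8, 1) in frame 1 and (2, 3) in frame 2.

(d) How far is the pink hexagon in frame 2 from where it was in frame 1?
3

The pink hexagon moved from (7, 12) to (7, 9), a distance of √(0² + 3²) ≈ 3.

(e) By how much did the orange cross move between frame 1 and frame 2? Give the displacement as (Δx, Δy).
(-4, -1)

The orange cross was at (6, 15) in frame 1 and (2, 14) in frame 2.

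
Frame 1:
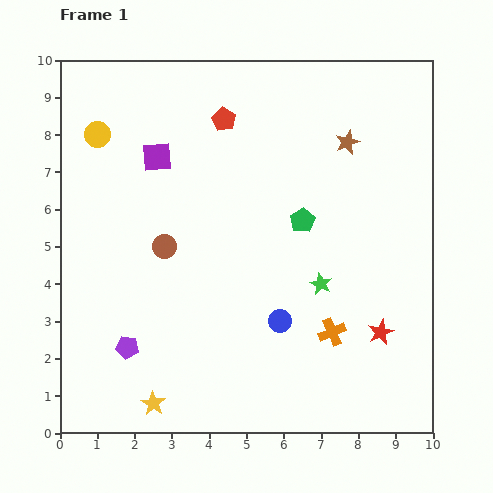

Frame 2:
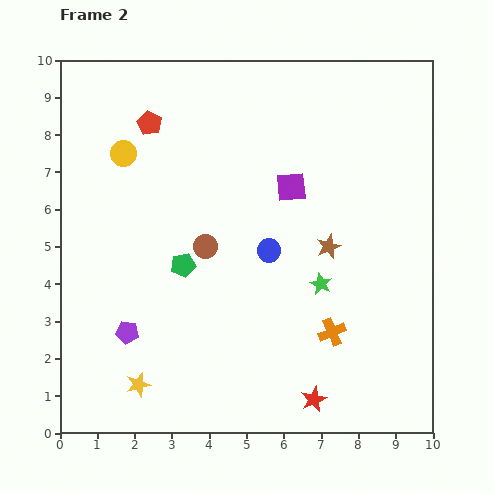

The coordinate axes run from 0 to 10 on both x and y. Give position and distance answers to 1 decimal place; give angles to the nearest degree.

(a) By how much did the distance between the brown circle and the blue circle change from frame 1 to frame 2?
-2.0

Distance in frame 1: 3.7. Distance in frame 2: 1.7.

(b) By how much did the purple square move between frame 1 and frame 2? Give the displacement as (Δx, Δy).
(3.6, -0.8)

The purple square was at (2.6, 7.4) in frame 1 and (6.2, 6.6) in frame 2.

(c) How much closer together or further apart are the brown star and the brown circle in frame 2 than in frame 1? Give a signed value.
-2.3

Distance in frame 1: 5.6. Distance in frame 2: 3.3.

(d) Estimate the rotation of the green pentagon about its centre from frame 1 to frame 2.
20° clockwise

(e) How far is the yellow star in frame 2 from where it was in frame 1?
0.6

The yellow star moved from (2.5, 0.8) to (2.1, 1.3), a distance of √(0.4² + 0.5²) ≈ 0.6.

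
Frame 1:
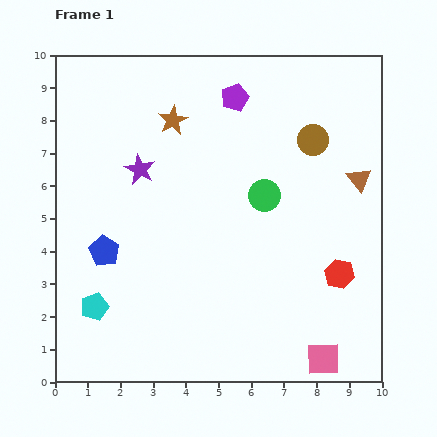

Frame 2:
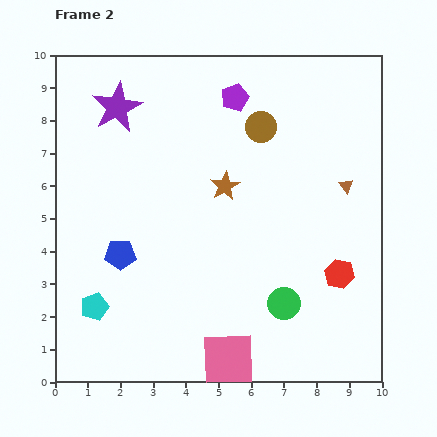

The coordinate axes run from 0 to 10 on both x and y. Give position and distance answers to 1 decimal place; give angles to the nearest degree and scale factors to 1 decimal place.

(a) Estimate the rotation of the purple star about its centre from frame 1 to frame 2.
17° clockwise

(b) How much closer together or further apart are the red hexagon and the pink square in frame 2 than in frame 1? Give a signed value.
+1.7

Distance in frame 1: 2.6. Distance in frame 2: 4.3.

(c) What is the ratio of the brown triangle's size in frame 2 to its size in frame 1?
0.6×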